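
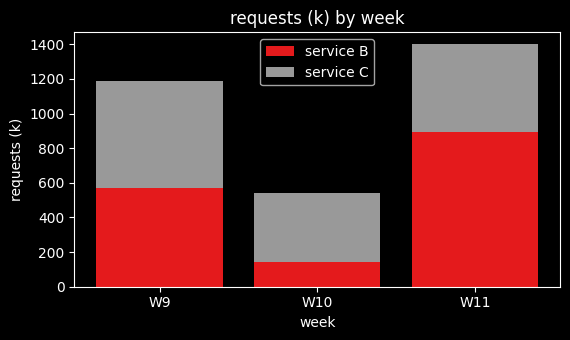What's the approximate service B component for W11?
service B top ≈ 800, bottom ≈ 0; segment ≈ 800.

≈ 800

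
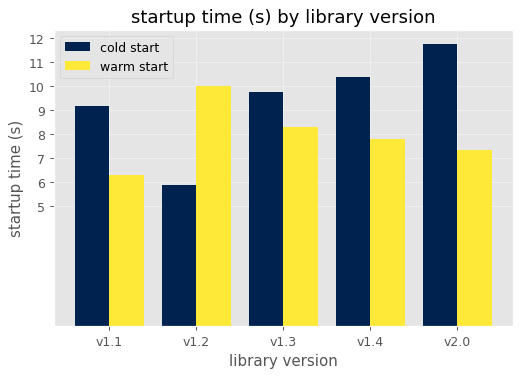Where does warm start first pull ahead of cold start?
v1.1: warm start ≈ 6 vs cold start ≈ 9 (not yet); v1.2: warm start ≈ 10 vs cold start ≈ 6 (first crossover).

v1.2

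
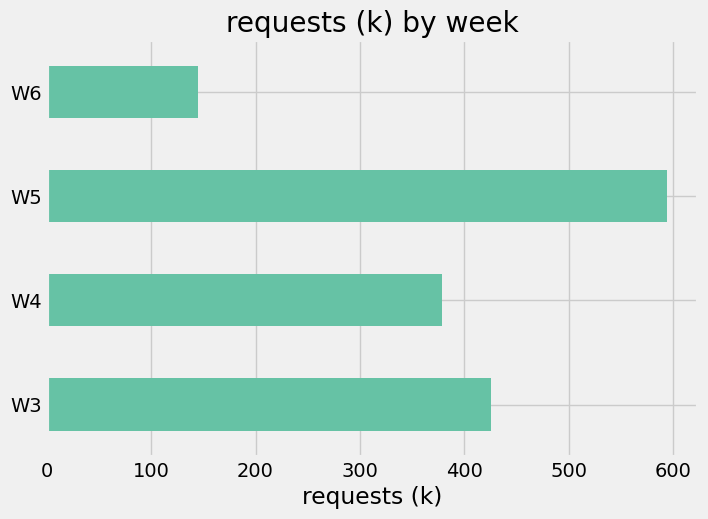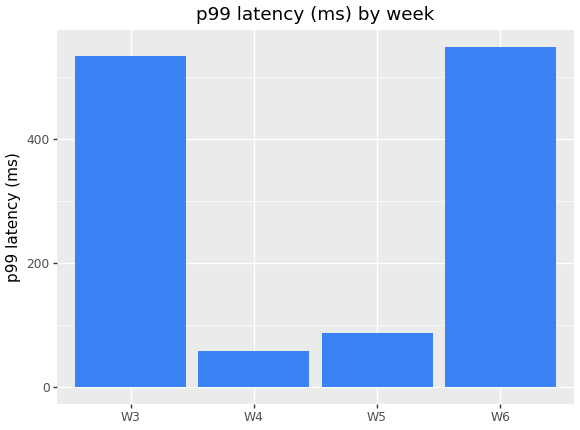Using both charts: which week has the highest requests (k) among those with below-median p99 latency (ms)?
Chart 2 median p99 latency (ms) ≈ 300; below-median weeks: W4, W5. Among those, W5 has the highest requests (k) (≈ 600).

W5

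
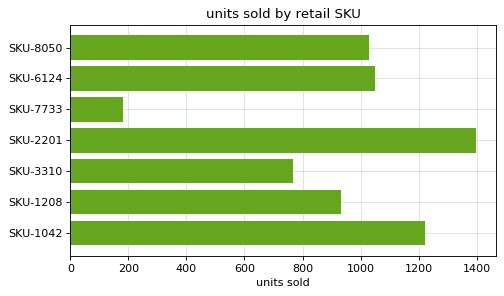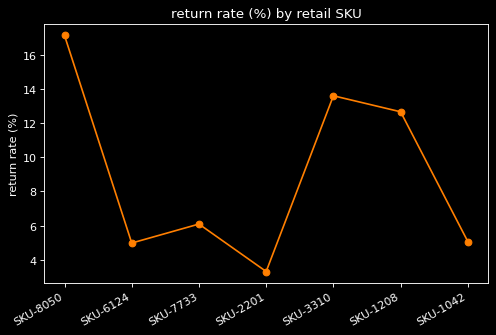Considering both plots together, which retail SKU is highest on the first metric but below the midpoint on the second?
Chart 2 median return rate (%) ≈ 6; below-median retail SKUs: SKU-6124, SKU-2201, SKU-1042. Among those, SKU-2201 has the highest units sold (≈ 1400).

SKU-2201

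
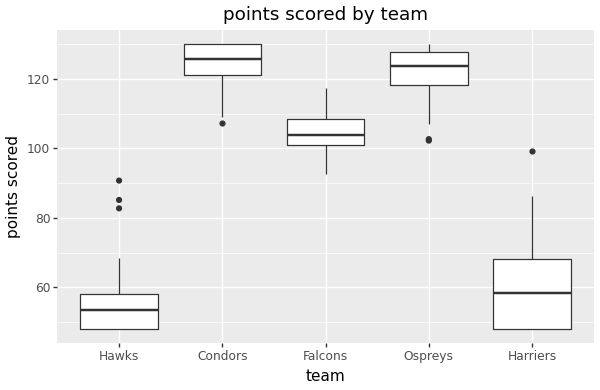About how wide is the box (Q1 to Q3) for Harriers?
≈ 20

Q3 ≈ 70, Q1 ≈ 50; IQR ≈ 20.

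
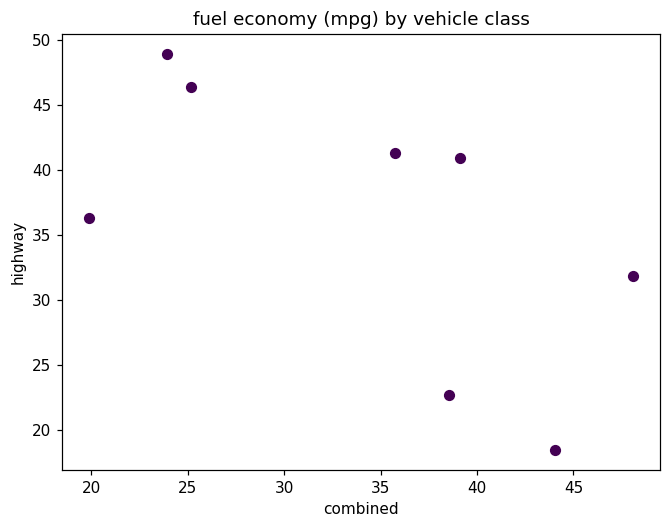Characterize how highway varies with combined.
Points are negatively correlated; moderate (|r| ≈ 0.6).

negative, moderate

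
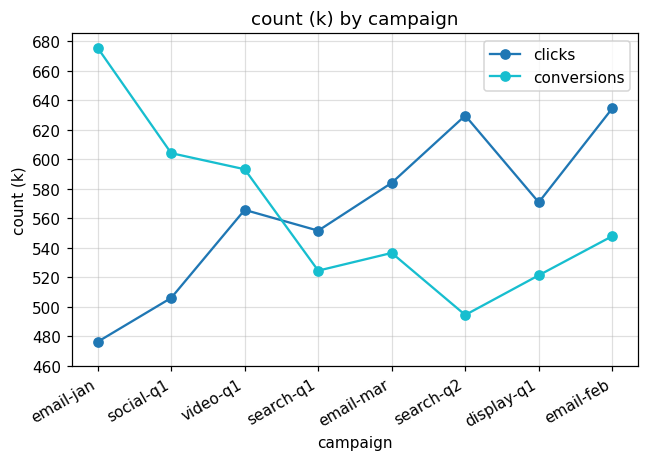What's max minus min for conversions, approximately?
Max email-jan ≈ 680, min search-q2 ≈ 500; range ≈ 180.

≈ 180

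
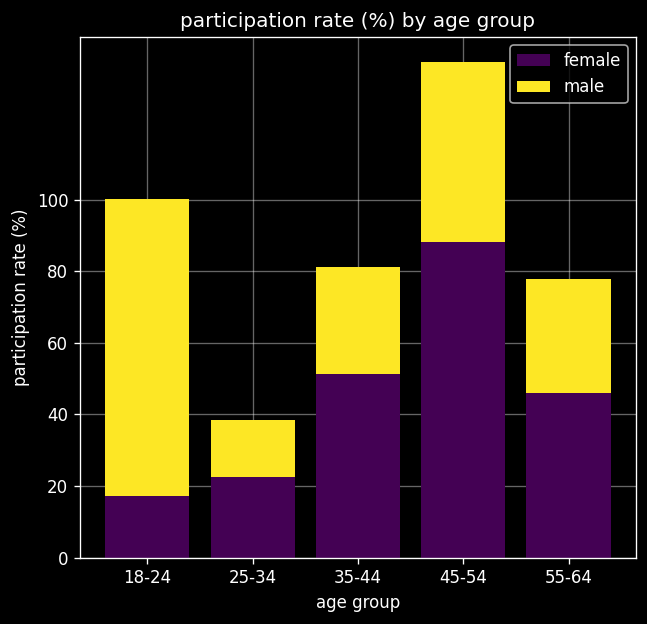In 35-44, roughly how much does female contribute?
≈ 60

female top ≈ 60, bottom ≈ 0; segment ≈ 60.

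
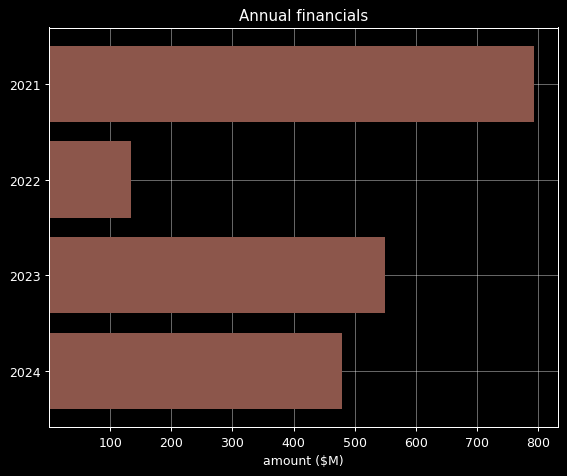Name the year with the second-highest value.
2023

Top 3: 2021 ≈ 800, 2023 ≈ 600, 2024 ≈ 500.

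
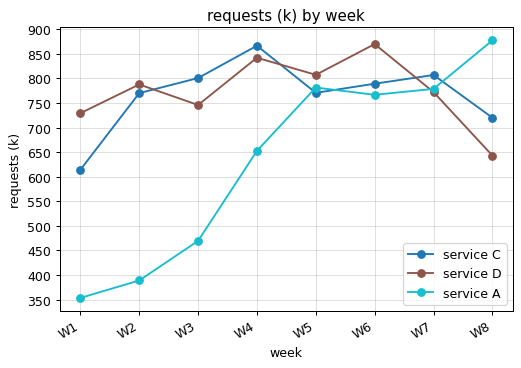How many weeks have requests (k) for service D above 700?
7

Above 700: W1, W2, W3, W4, W5, W6, W7.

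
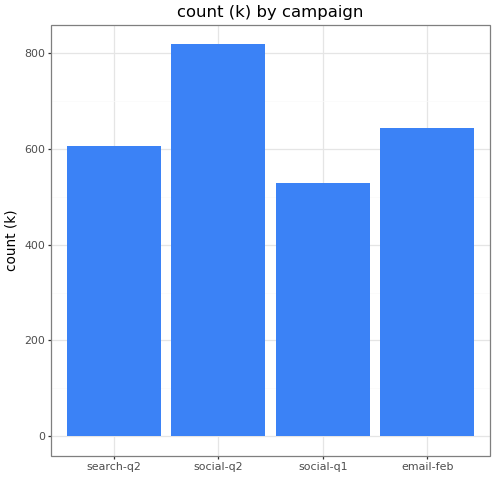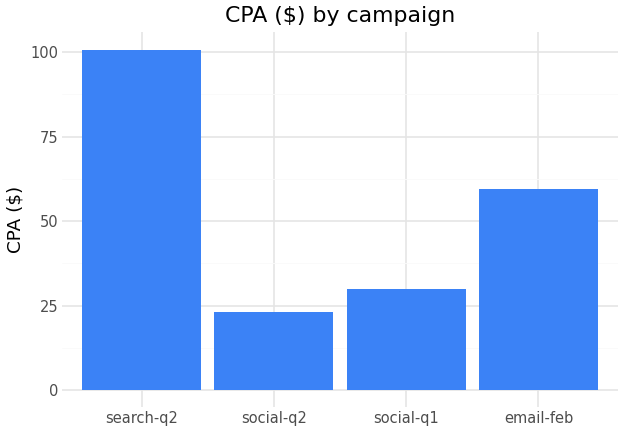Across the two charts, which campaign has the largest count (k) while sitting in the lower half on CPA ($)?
social-q2

Chart 2 median CPA ($) ≈ 40; below-median campaigns: social-q2, social-q1. Among those, social-q2 has the highest count (k) (≈ 800).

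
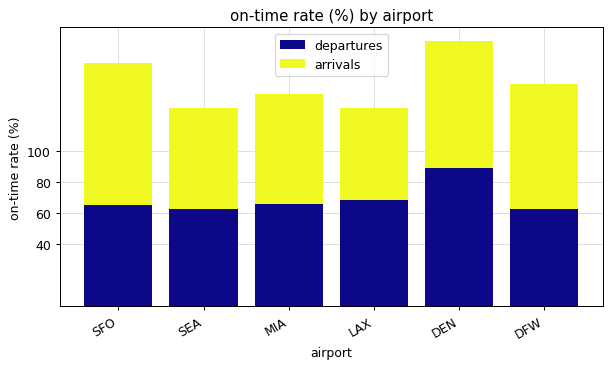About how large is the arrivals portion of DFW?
arrivals top ≈ 140, bottom ≈ 60; segment ≈ 80.

≈ 80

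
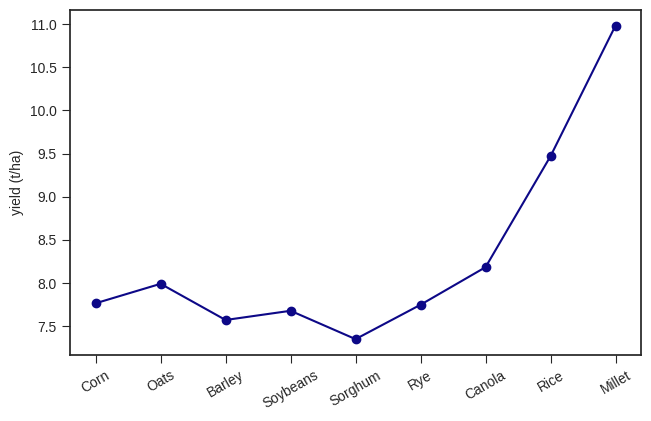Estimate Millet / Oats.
Millet ≈ 11.0, Oats ≈ 8.0; 11.0/8.0 ≈ 1.38.

≈ 1.38×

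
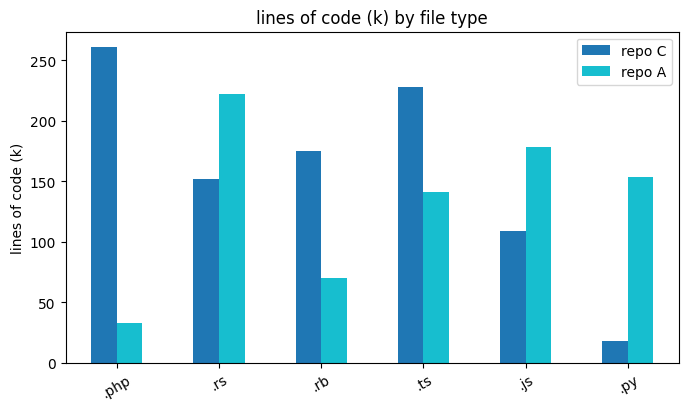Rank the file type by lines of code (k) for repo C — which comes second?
.ts

Top 3 for repo C: .php ≈ 250, .ts ≈ 225, .rb ≈ 175.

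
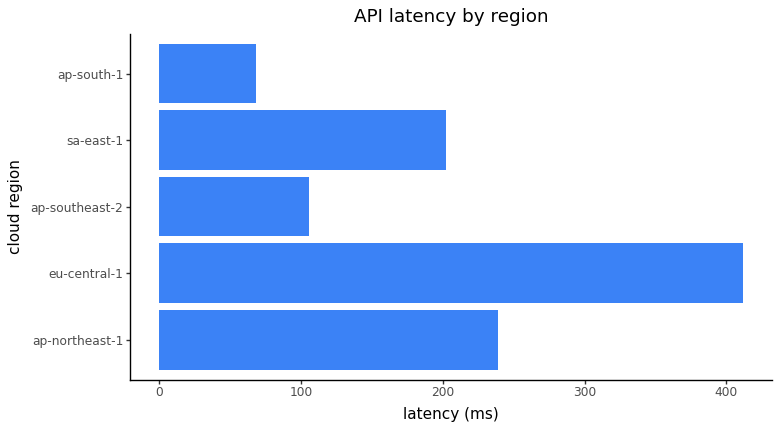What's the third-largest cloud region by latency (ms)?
sa-east-1

Top 4: eu-central-1 ≈ 400, ap-northeast-1 ≈ 250, sa-east-1 ≈ 200, ap-southeast-2 ≈ 100.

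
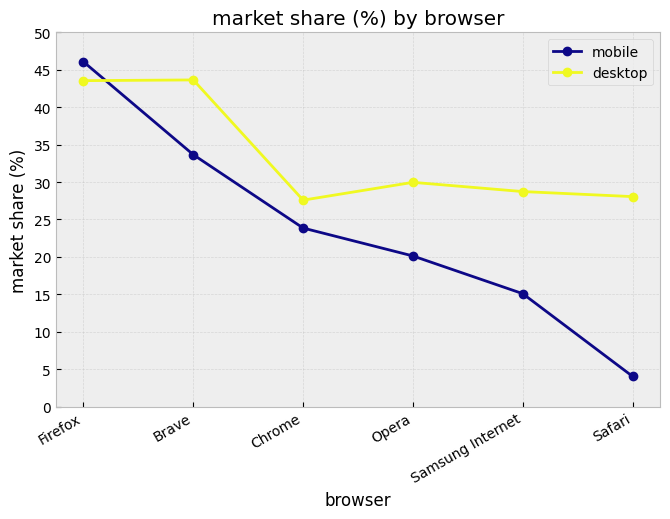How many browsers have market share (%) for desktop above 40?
2

Above 40: Firefox, Brave.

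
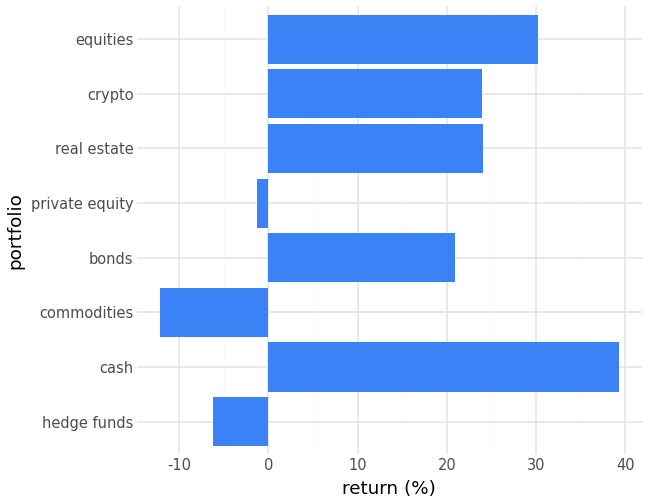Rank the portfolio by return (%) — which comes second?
Top 3: cash ≈ 40, equities ≈ 30, real estate ≈ 25.

equities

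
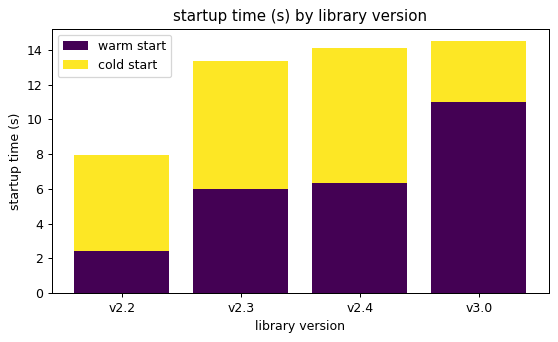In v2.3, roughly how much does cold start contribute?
≈ 8

cold start top ≈ 14, bottom ≈ 6; segment ≈ 8.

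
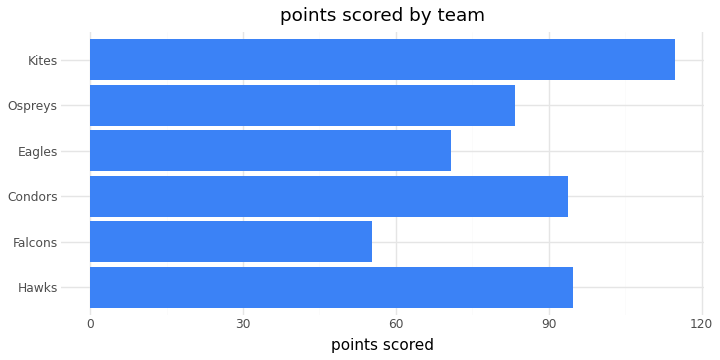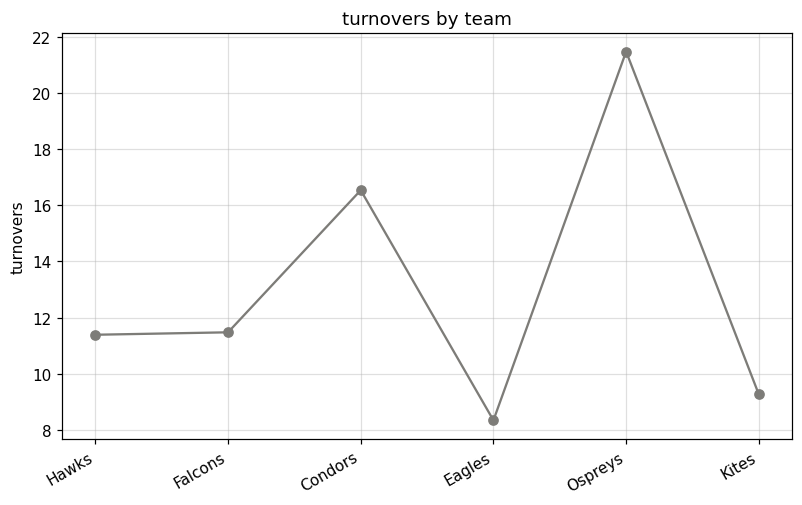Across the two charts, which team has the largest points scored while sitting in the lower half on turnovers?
Chart 2 median turnovers ≈ 12; below-median teams: Hawks, Eagles, Kites. Among those, Kites has the highest points scored (≈ 120).

Kites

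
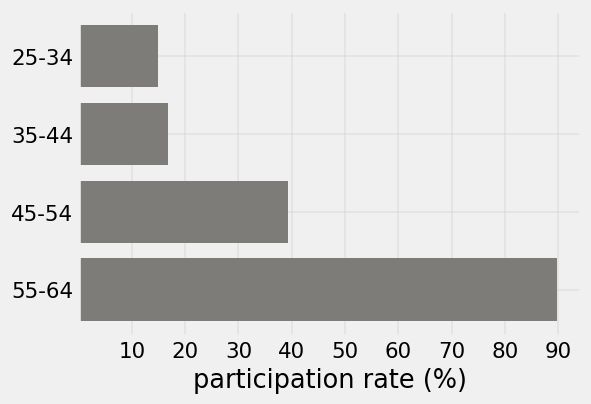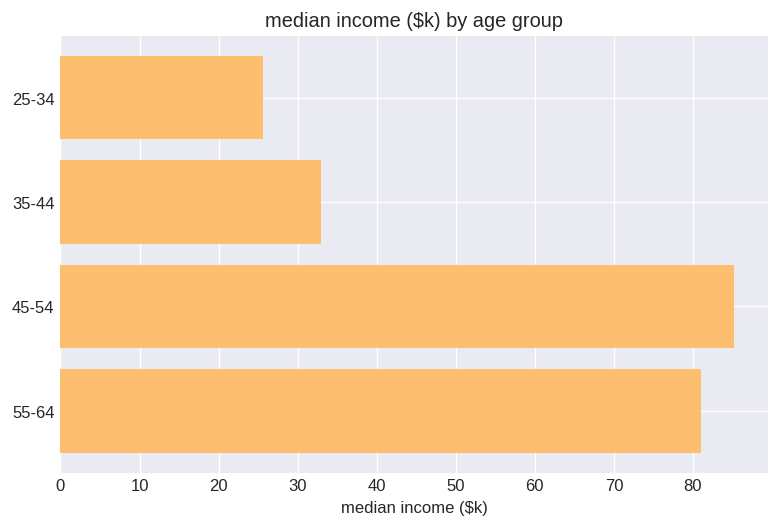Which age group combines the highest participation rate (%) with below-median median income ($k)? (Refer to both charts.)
35-44

Chart 2 median median income ($k) ≈ 60; below-median age groups: 25-34, 35-44. Among those, 35-44 has the highest participation rate (%) (≈ 20).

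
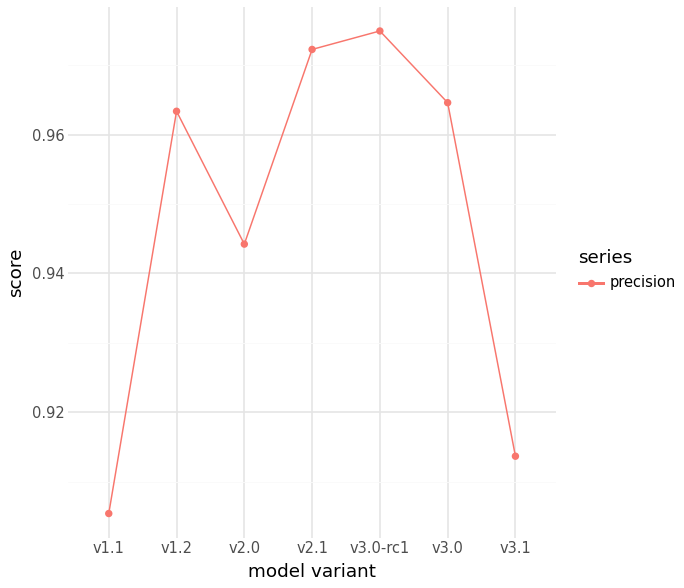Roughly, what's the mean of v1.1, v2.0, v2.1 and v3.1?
(0.91 + 0.94 + 0.97 + 0.91) / 4 ≈ 0.93.

≈ 0.93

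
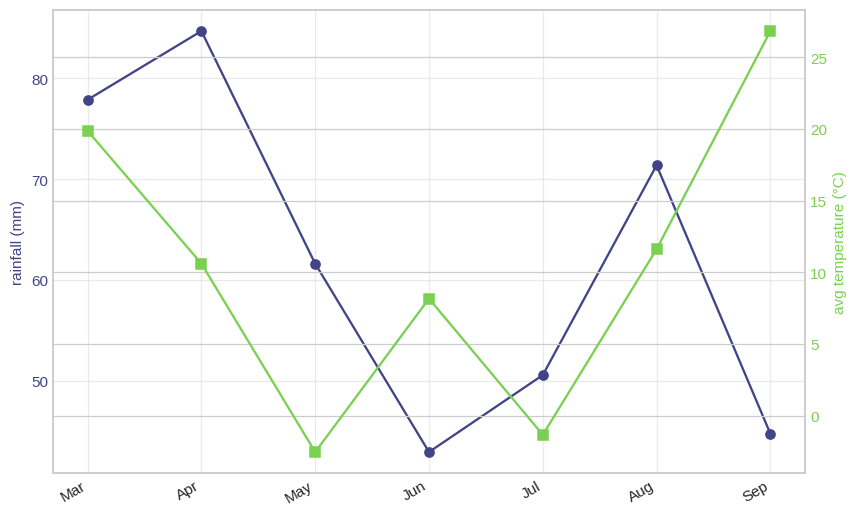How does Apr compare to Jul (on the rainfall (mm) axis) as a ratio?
≈ 1.7×

Apr ≈ 85, Jul ≈ 50; 85/50 ≈ 1.7.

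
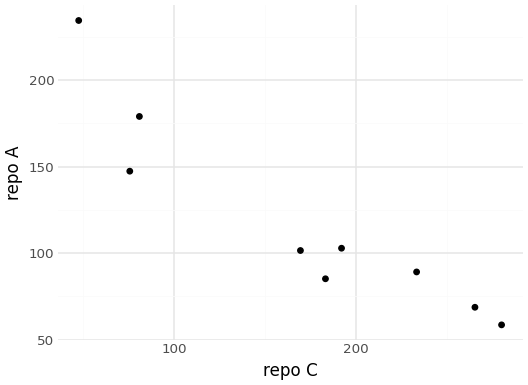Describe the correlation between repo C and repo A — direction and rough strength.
negative, strong

Points are negatively correlated; strong (|r| ≈ 0.9).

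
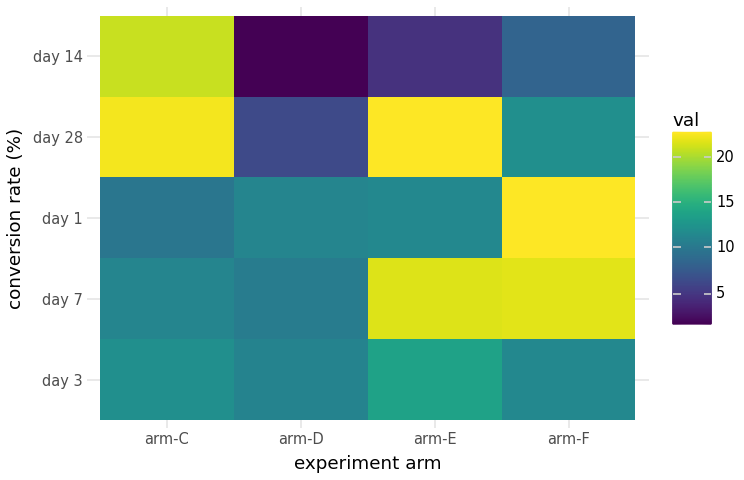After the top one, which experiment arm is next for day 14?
arm-F

Top 3 for day 14: arm-C ≈ 22, arm-F ≈ 8, arm-E ≈ 4.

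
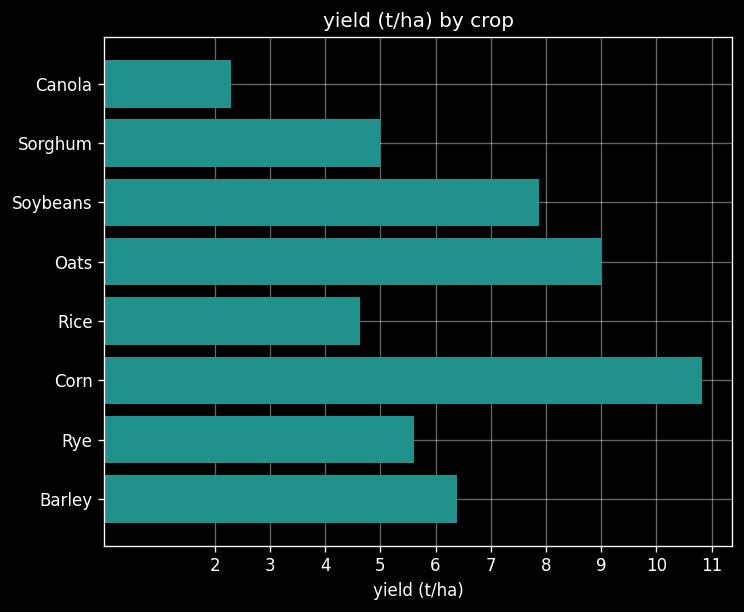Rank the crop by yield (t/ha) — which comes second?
Top 3: Corn ≈ 11, Oats ≈ 9, Soybeans ≈ 8.

Oats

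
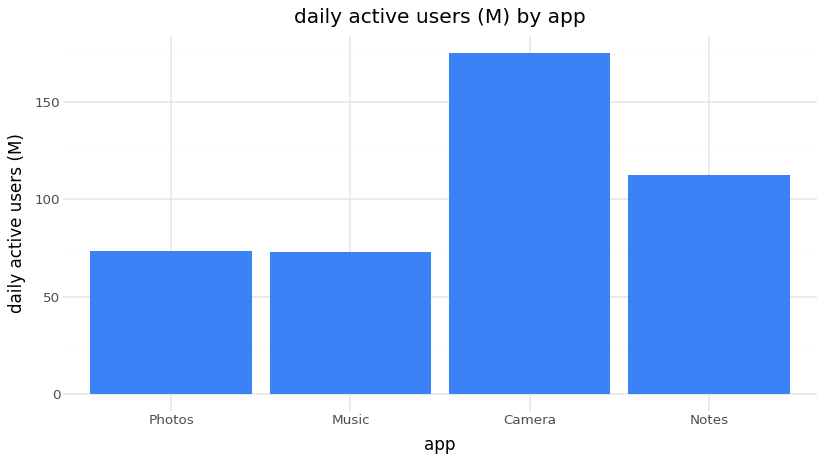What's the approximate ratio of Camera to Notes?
Camera ≈ 180, Notes ≈ 120; 180/120 ≈ 1.5.

≈ 1.5×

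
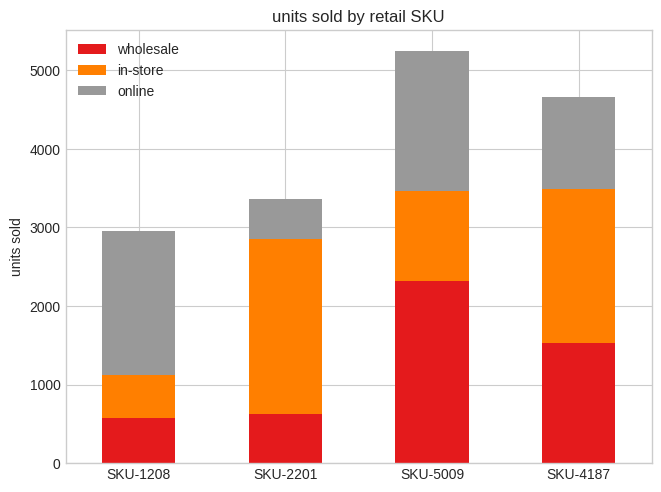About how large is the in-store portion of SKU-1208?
≈ 500

in-store top ≈ 1000, bottom ≈ 500; segment ≈ 500.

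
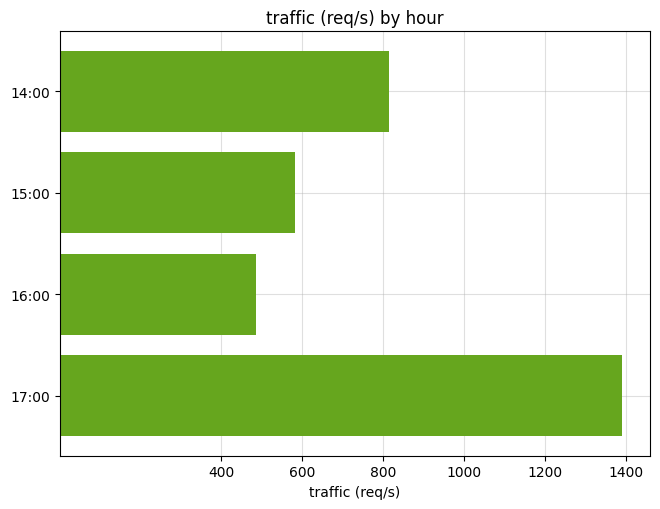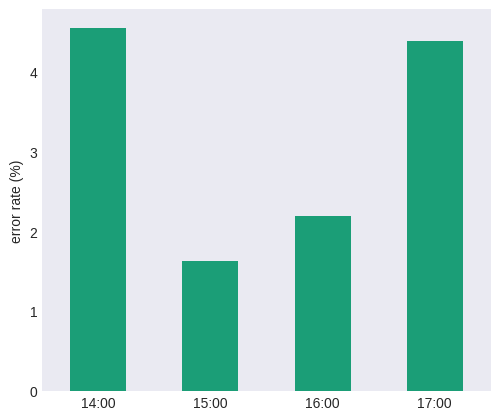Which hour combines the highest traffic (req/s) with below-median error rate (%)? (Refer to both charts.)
Chart 2 median error rate (%) ≈ 3.5; below-median hours: 15:00, 16:00. Among those, 15:00 has the highest traffic (req/s) (≈ 600).

15:00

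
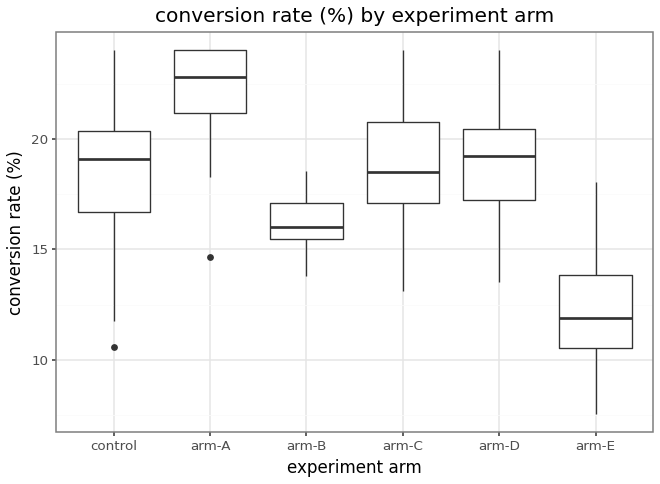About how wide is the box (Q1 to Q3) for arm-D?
Q3 ≈ 20, Q1 ≈ 17; IQR ≈ 3.

≈ 3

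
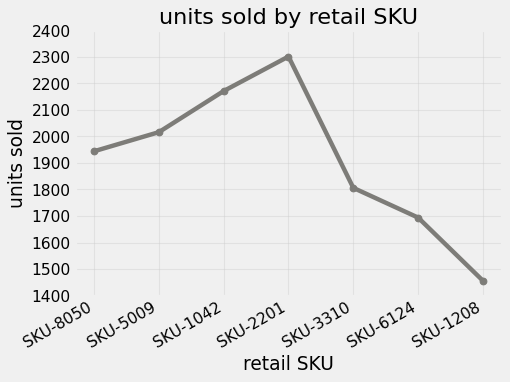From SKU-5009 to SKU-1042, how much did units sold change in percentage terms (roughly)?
≈ +10%

SKU-5009 ≈ 2000, SKU-1042 ≈ 2200; (2200 − 2000) / 2000 ≈ +10%.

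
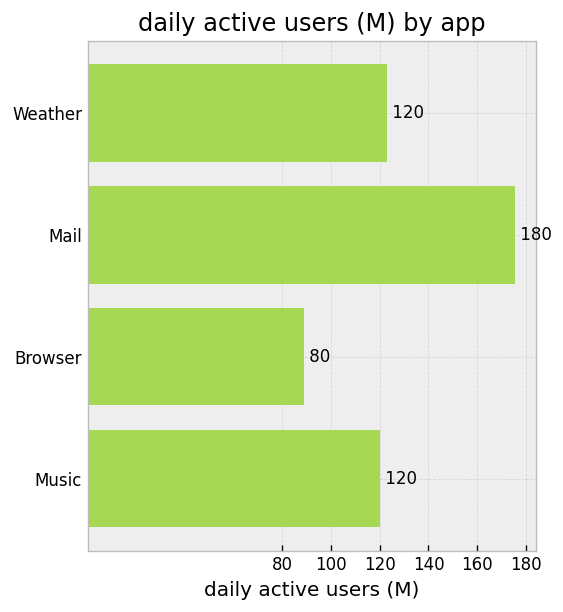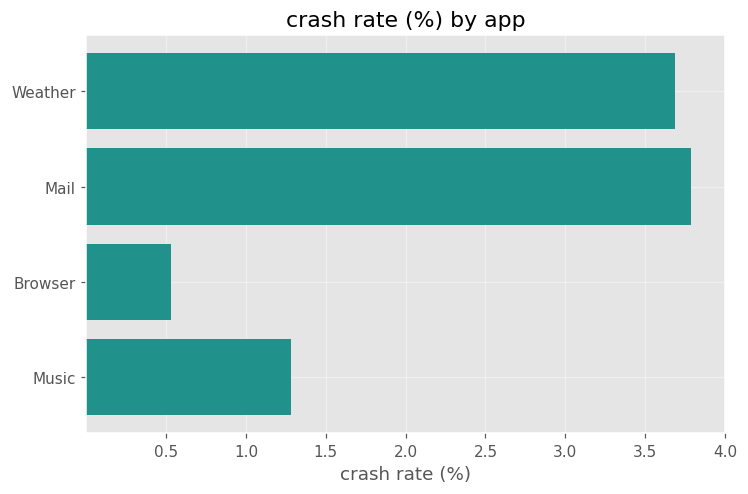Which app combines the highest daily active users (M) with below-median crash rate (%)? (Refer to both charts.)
Chart 2 median crash rate (%) ≈ 2.5; below-median apps: Browser, Music. Among those, Music has the highest daily active users (M) (≈ 120).

Music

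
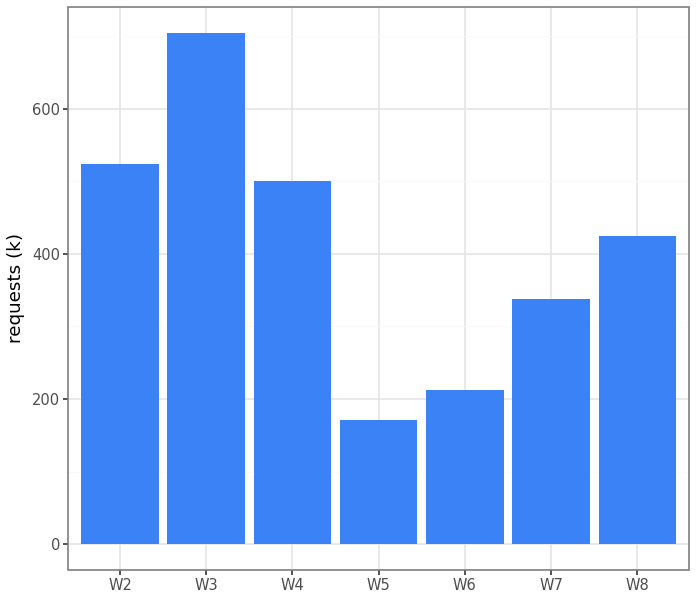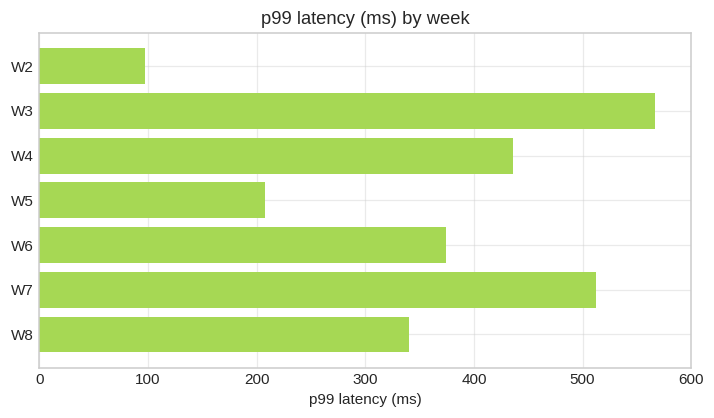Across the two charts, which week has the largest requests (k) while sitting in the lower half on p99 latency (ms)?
W2

Chart 2 median p99 latency (ms) ≈ 400; below-median weeks: W2, W5, W8. Among those, W2 has the highest requests (k) (≈ 500).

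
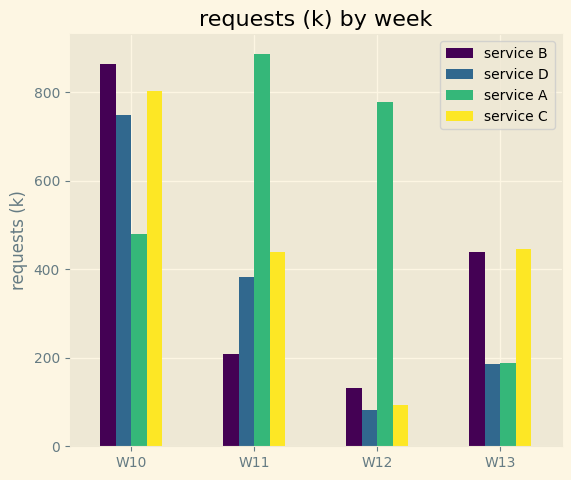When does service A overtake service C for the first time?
W11

W10: service A ≈ 500 vs service C ≈ 800 (not yet); W11: service A ≈ 900 vs service C ≈ 400 (first crossover).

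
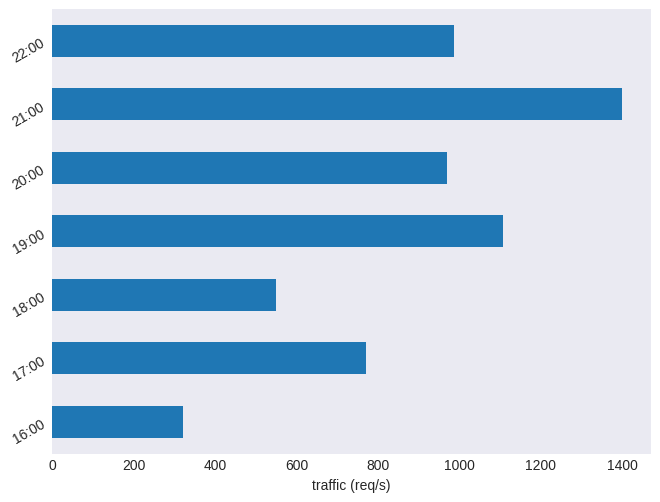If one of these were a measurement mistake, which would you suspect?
16:00 ≈ 400; the rest sit between ≈ 600 and ≈ 1400.

16:00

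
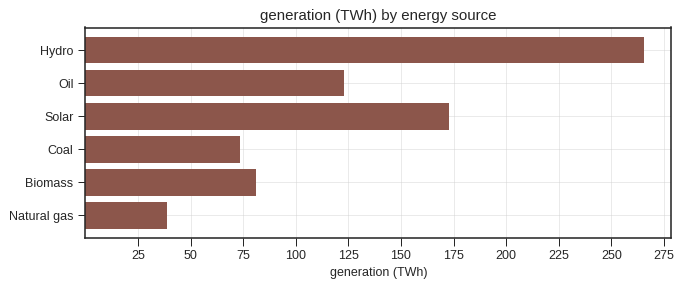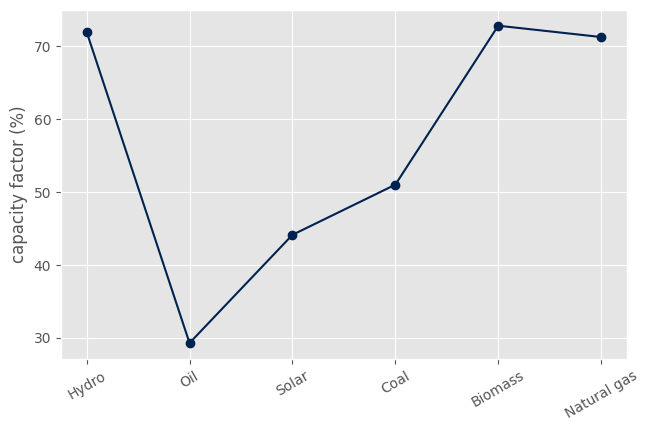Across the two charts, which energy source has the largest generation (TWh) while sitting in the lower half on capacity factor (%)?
Solar

Chart 2 median capacity factor (%) ≈ 60; below-median energy sources: Oil, Solar, Coal. Among those, Solar has the highest generation (TWh) (≈ 175).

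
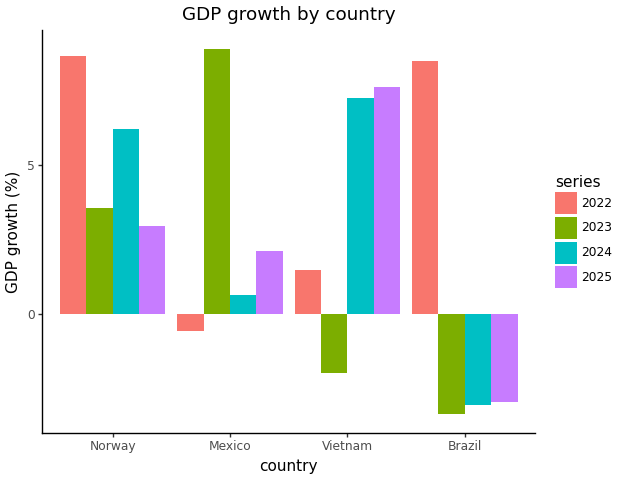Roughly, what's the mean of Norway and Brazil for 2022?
(8 + 8) / 2 ≈ 8.

≈ 8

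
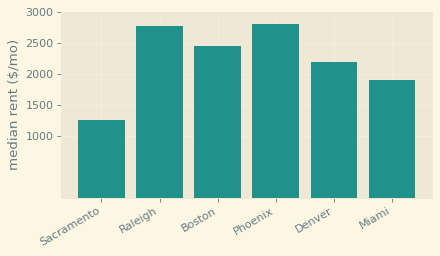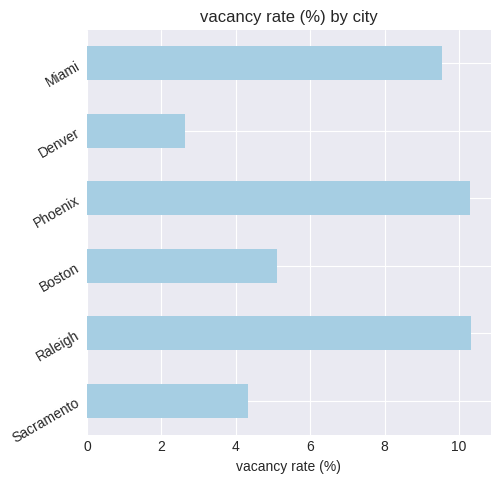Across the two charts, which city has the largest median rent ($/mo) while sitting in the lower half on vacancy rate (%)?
Boston

Chart 2 median vacancy rate (%) ≈ 7; below-median cities: Sacramento, Boston, Denver. Among those, Boston has the highest median rent ($/mo) (≈ 2500).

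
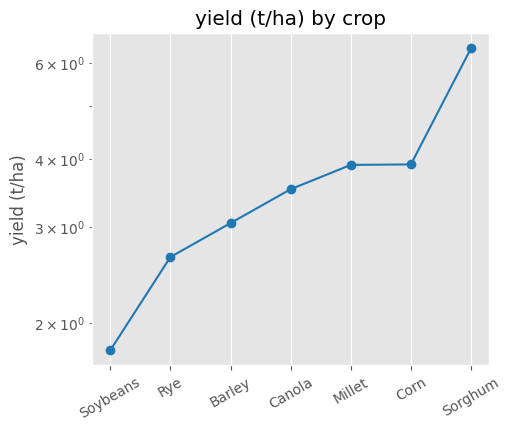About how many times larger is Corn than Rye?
≈ 1.6×

Corn ≈ 4.0, Rye ≈ 2.5; 4.0/2.5 ≈ 1.6.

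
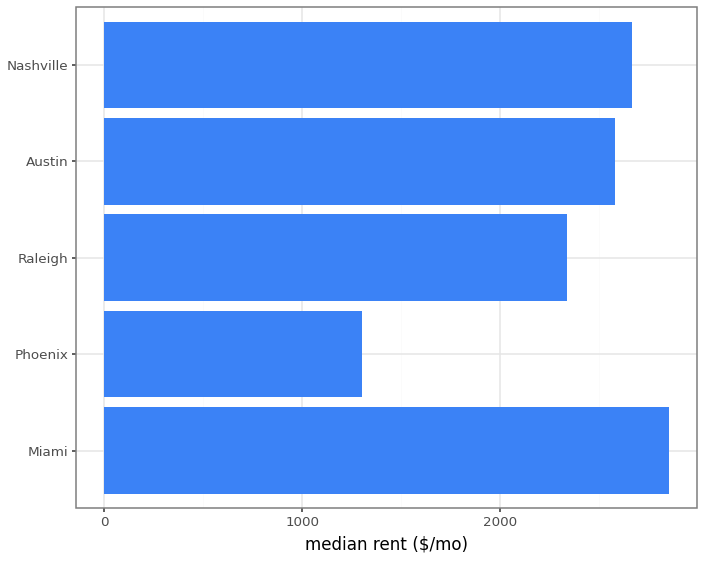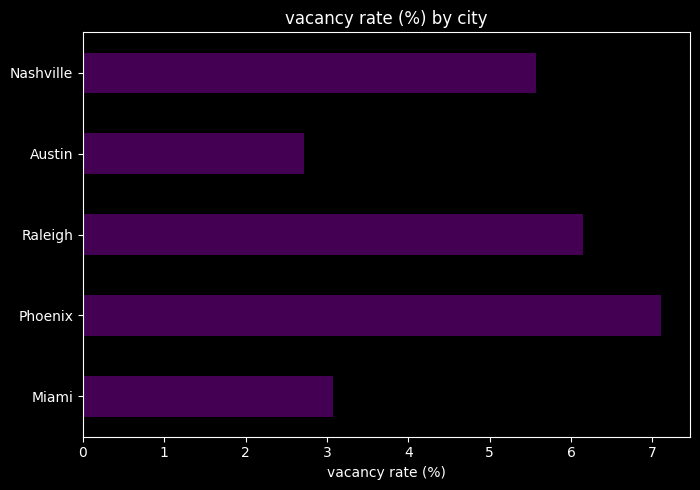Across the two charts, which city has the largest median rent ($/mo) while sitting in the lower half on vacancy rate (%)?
Miami

Chart 2 median vacancy rate (%) ≈ 6; below-median cities: Miami, Austin. Among those, Miami has the highest median rent ($/mo) (≈ 3000).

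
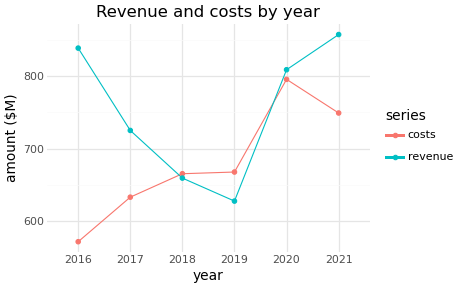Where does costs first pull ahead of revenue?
2018

2017: costs ≈ 625 vs revenue ≈ 725 (not yet); 2018: costs ≈ 675 vs revenue ≈ 650 (first crossover).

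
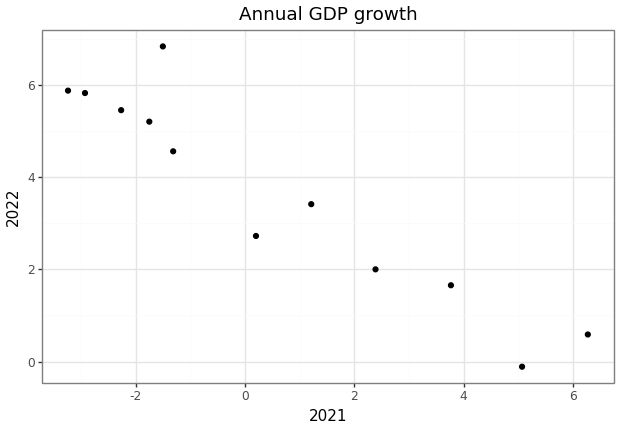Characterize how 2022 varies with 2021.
negative, strong

Points are negatively correlated; strong (|r| ≈ 0.9).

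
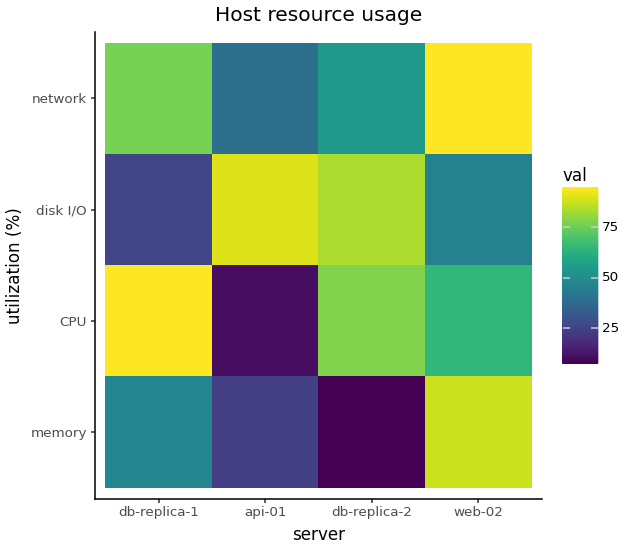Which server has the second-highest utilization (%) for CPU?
db-replica-2

Top 3 for CPU: db-replica-1 ≈ 100, db-replica-2 ≈ 80, web-02 ≈ 70.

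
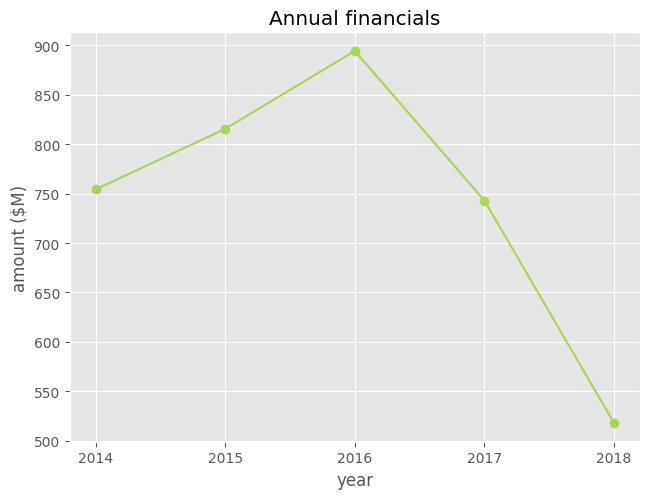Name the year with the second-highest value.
2015

Top 3: 2016 ≈ 900, 2015 ≈ 800, 2014 ≈ 750.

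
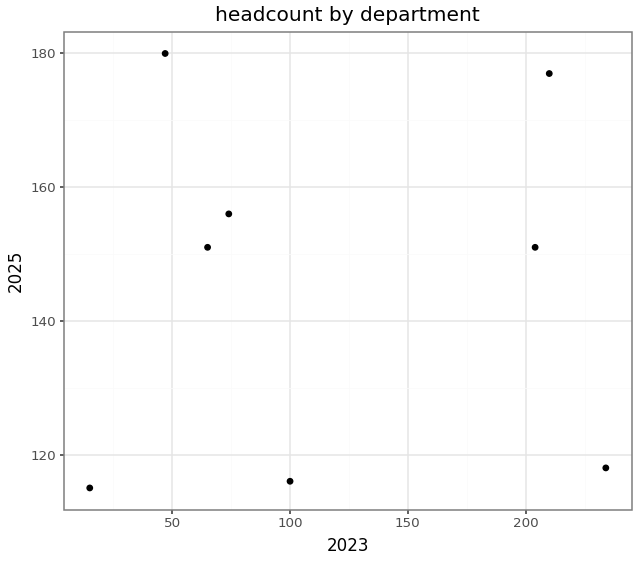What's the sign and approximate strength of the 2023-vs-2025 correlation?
Points are roughly uncorrelated; weak (|r| ≈ 0.0).

no clear correlation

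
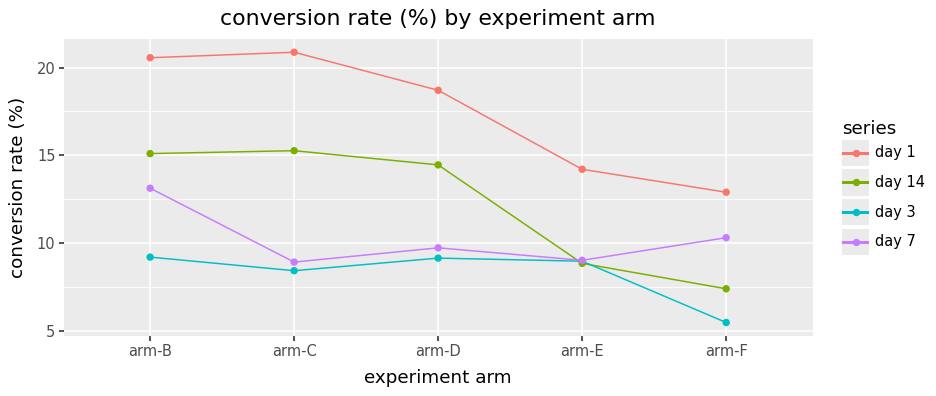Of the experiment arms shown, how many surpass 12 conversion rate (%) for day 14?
3

Above 12: arm-B, arm-C, arm-D.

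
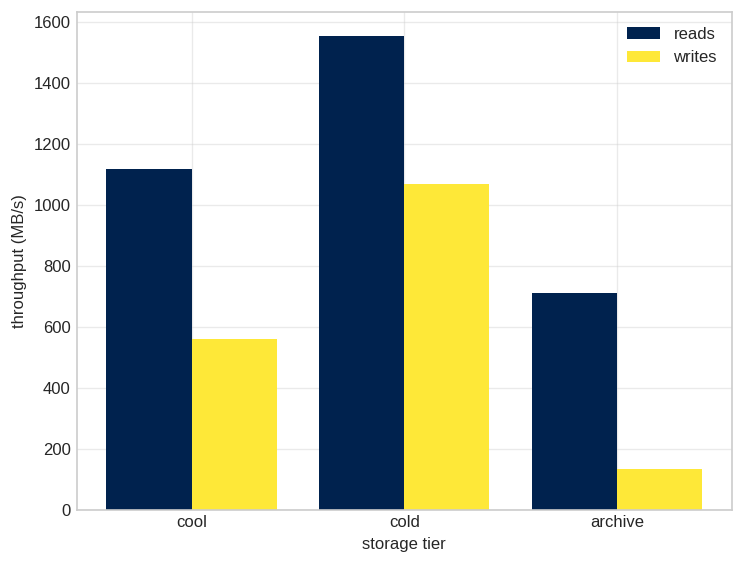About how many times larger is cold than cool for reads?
cold ≈ 1600, cool ≈ 1200; 1600/1200 ≈ 1.33.

≈ 1.33×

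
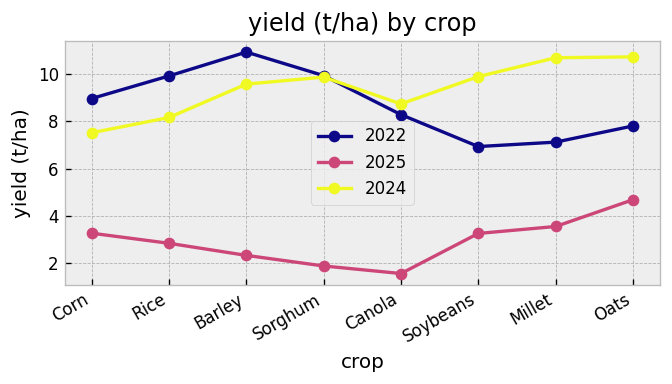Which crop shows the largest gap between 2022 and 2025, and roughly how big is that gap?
Barley: 2022 ≈ 11, 2025 ≈ 2 → gap ≈ 9. Next-largest (Sorghum) is only ≈ 8.

Barley, ≈ 9 t/ha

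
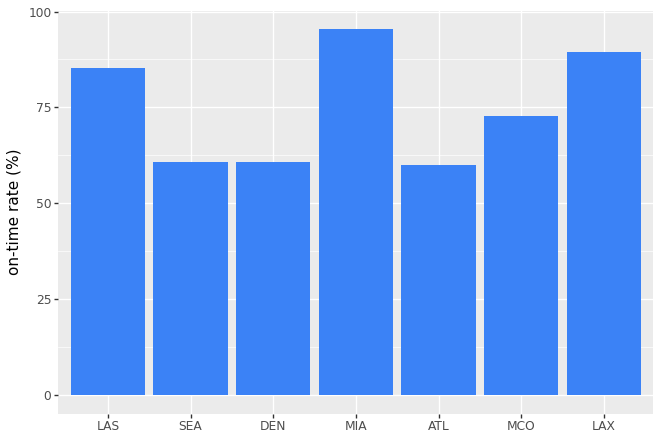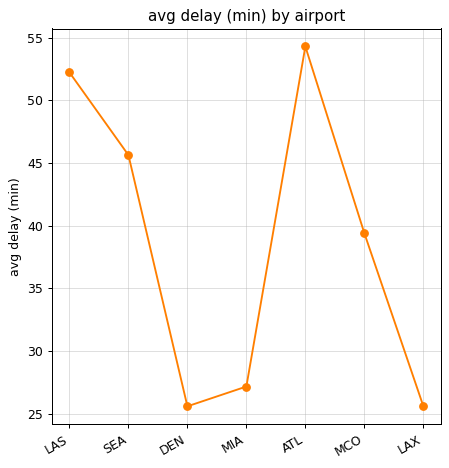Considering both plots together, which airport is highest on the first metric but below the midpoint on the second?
Chart 2 median avg delay (min) ≈ 40; below-median airports: DEN, MIA, LAX. Among those, MIA has the highest on-time rate (%) (≈ 100).

MIA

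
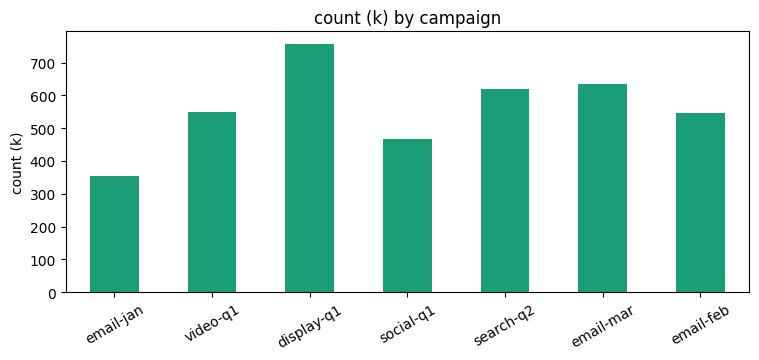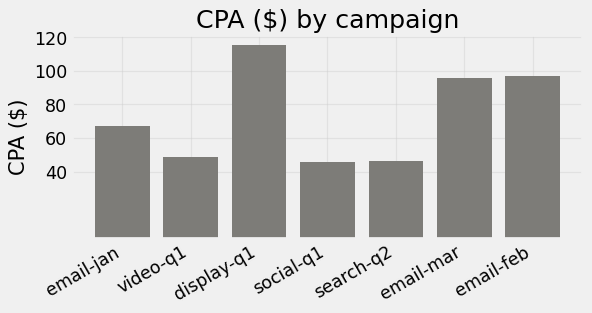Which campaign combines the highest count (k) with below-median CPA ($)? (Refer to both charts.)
search-q2

Chart 2 median CPA ($) ≈ 60; below-median campaigns: video-q1, social-q1, search-q2. Among those, search-q2 has the highest count (k) (≈ 600).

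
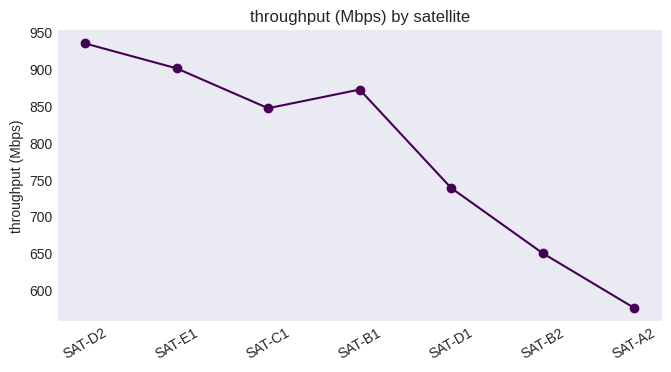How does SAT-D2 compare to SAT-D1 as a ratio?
≈ 1.27×

SAT-D2 ≈ 950, SAT-D1 ≈ 750; 950/750 ≈ 1.27.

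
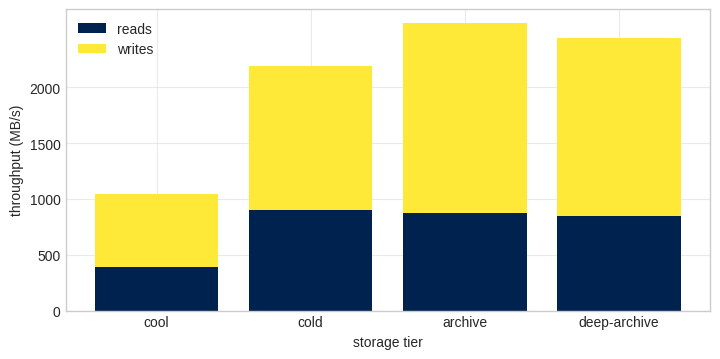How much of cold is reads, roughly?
reads top ≈ 1000, bottom ≈ 0; segment ≈ 1000.

≈ 1000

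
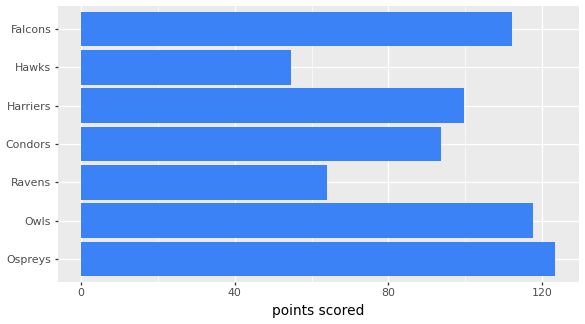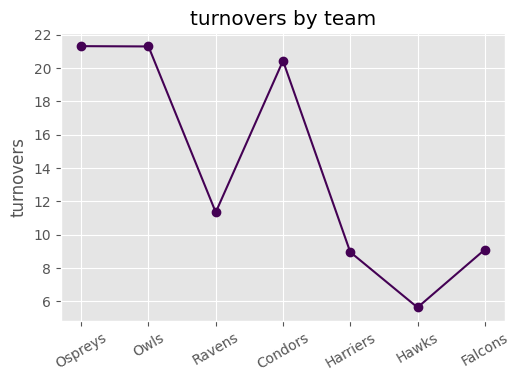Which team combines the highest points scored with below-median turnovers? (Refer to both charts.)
Chart 2 median turnovers ≈ 12; below-median teams: Harriers, Hawks, Falcons. Among those, Falcons has the highest points scored (≈ 120).

Falcons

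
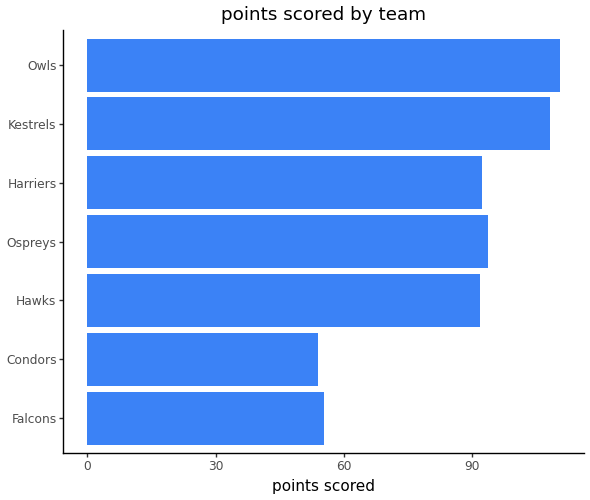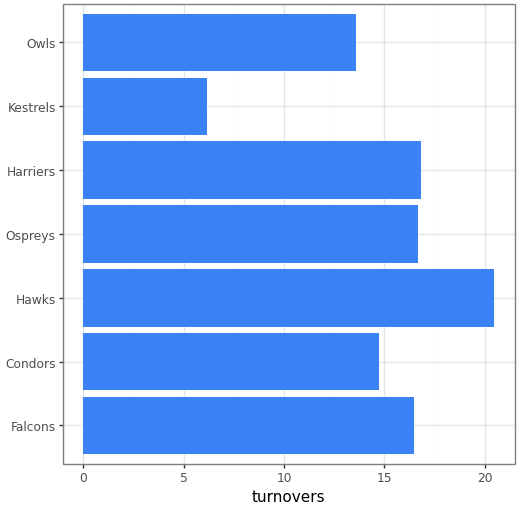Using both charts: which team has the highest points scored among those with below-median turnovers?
Owls

Chart 2 median turnovers ≈ 16; below-median teams: Condors, Kestrels, Owls. Among those, Owls has the highest points scored (≈ 120).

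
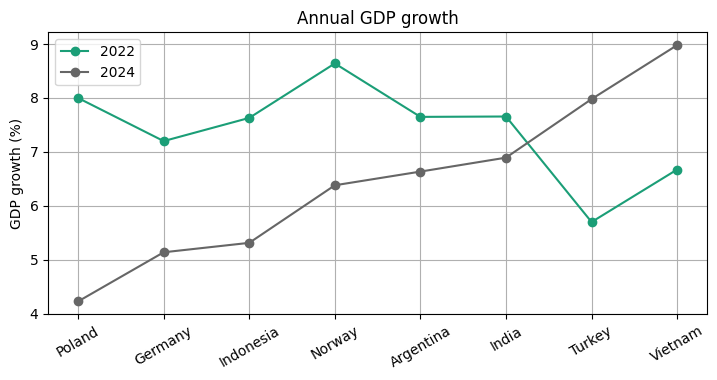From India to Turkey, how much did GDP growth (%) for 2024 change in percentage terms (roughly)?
≈ +14.3%

India ≈ 7.0, Turkey ≈ 8.0; (8.0 − 7.0) / 7.0 ≈ +14.3%.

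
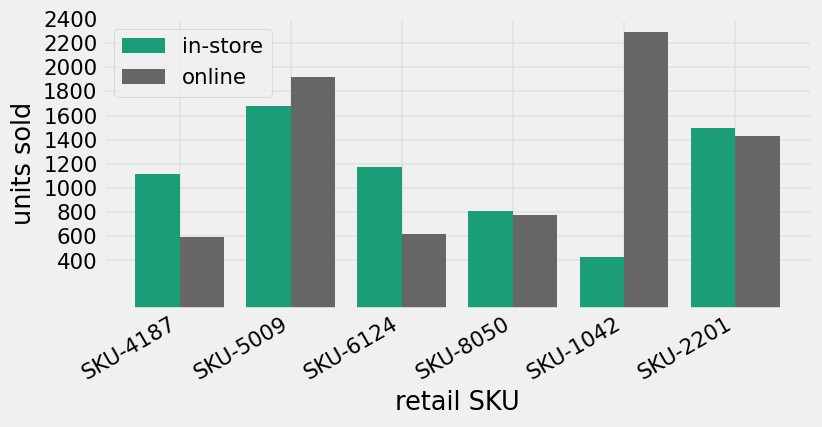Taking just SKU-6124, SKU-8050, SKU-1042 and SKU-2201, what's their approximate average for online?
≈ 1250

(600 + 800 + 2200 + 1400) / 4 ≈ 1250.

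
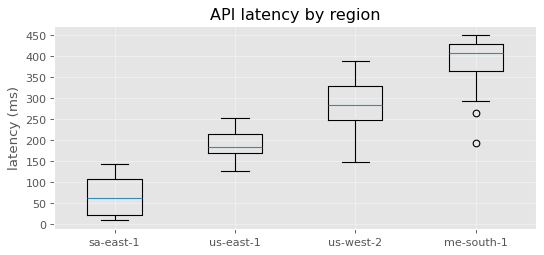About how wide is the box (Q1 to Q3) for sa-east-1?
≈ 100

Q3 ≈ 100, Q1 ≈ 0; IQR ≈ 100.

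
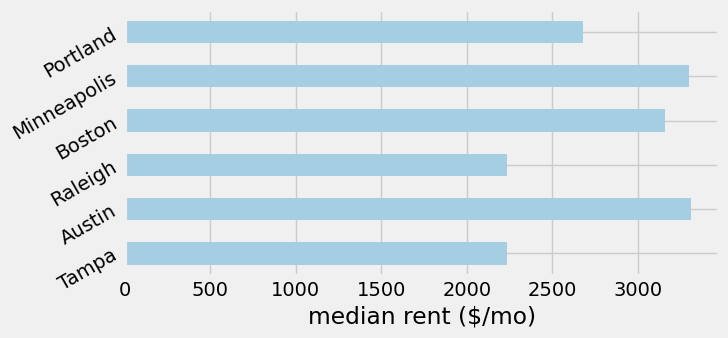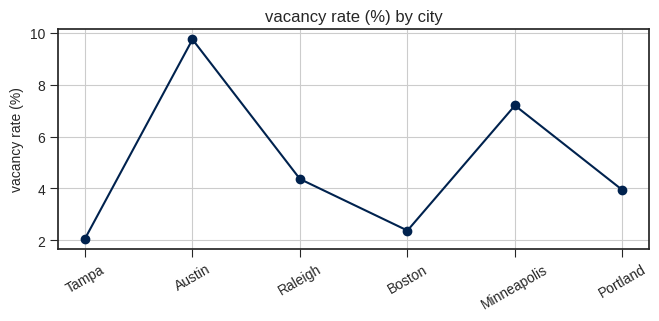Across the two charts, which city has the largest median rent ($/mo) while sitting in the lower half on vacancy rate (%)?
Chart 2 median vacancy rate (%) ≈ 4; below-median cities: Tampa, Boston, Portland. Among those, Boston has the highest median rent ($/mo) (≈ 3000).

Boston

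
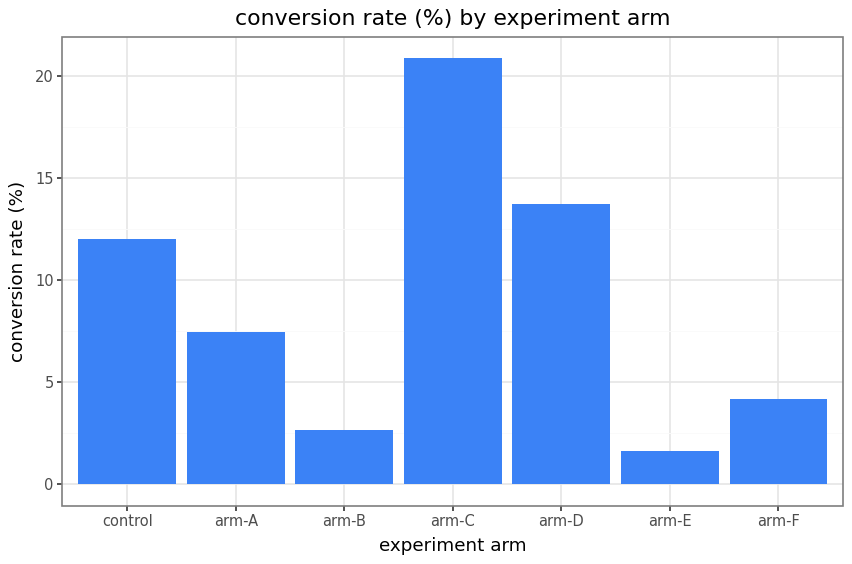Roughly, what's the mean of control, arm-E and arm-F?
≈ 6

(12 + 2 + 4) / 3 ≈ 6.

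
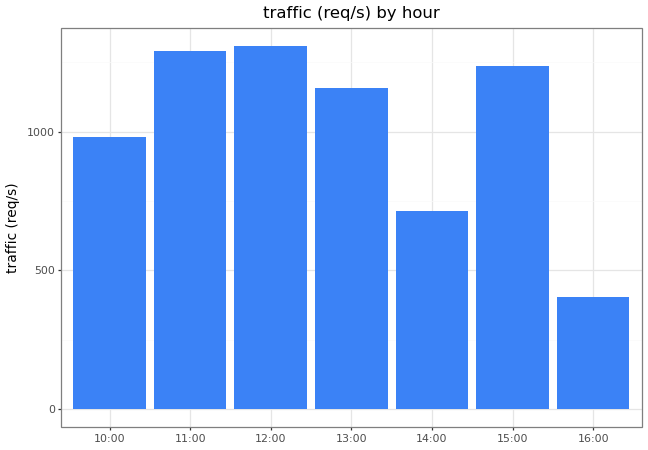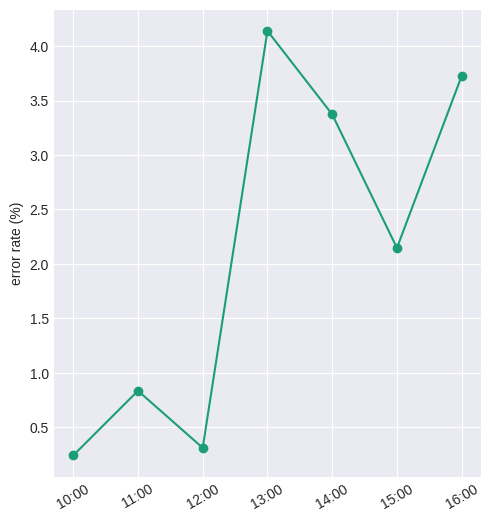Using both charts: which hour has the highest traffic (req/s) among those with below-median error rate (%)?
12:00

Chart 2 median error rate (%) ≈ 2; below-median hours: 10:00, 11:00, 12:00. Among those, 12:00 has the highest traffic (req/s) (≈ 1400).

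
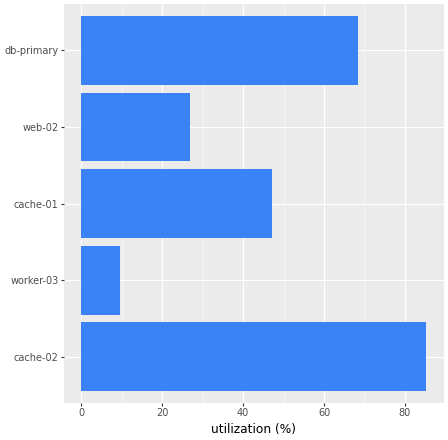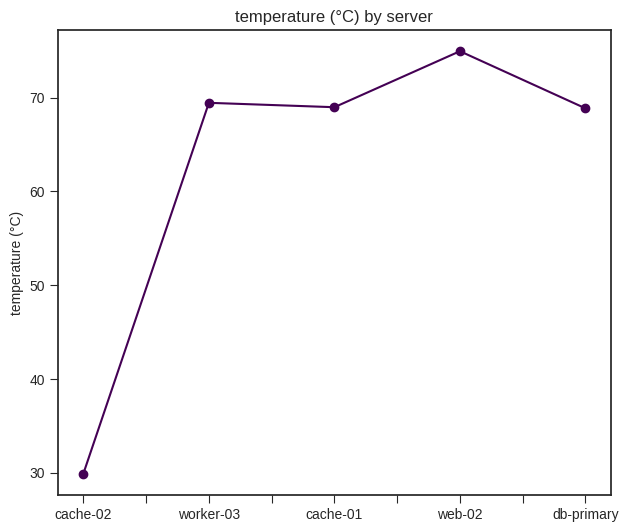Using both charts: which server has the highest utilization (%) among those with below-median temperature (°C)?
Chart 2 median temperature (°C) ≈ 70; below-median servers: cache-02, db-primary. Among those, cache-02 has the highest utilization (%) (≈ 90).

cache-02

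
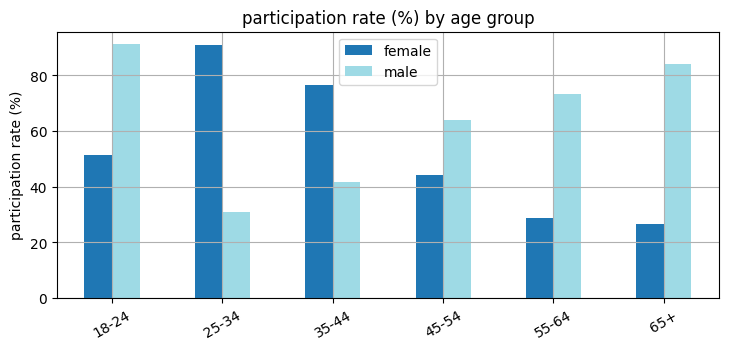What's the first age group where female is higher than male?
18-24: female ≈ 50 vs male ≈ 90 (not yet); 25-34: female ≈ 90 vs male ≈ 30 (first crossover).

25-34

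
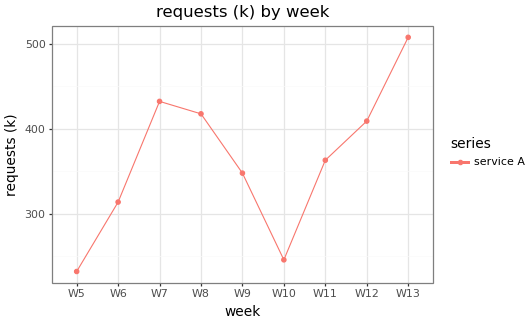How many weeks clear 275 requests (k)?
7

Above 275: W6, W7, W8, W9, W11, W12, W13.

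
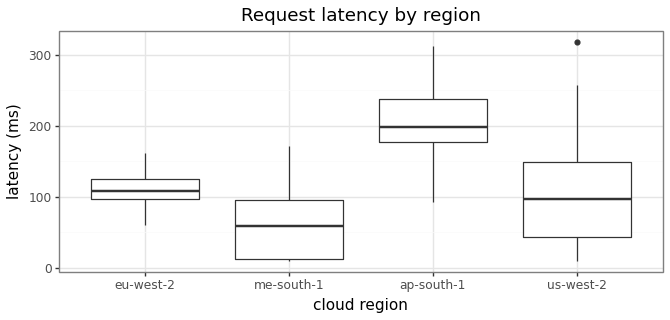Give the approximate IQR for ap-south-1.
≈ 60

Q3 ≈ 240, Q1 ≈ 180; IQR ≈ 60.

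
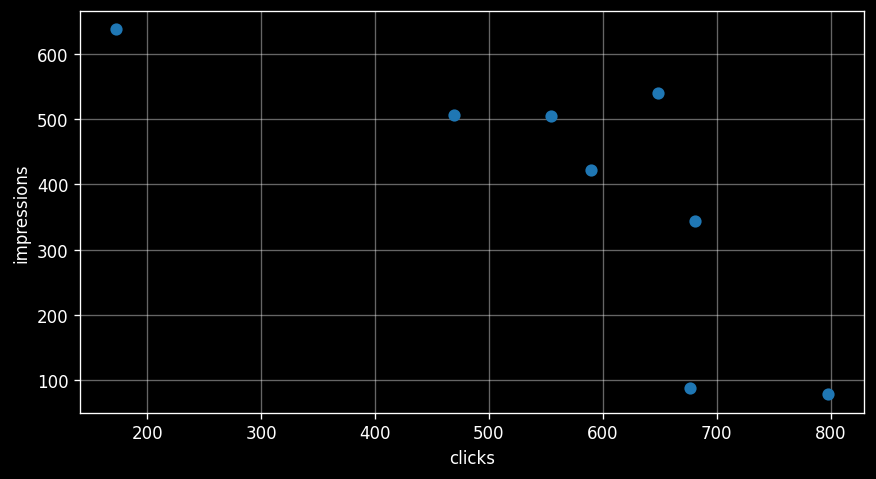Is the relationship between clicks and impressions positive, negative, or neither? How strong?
Points are negatively correlated; strong (|r| ≈ 0.8).

negative, strong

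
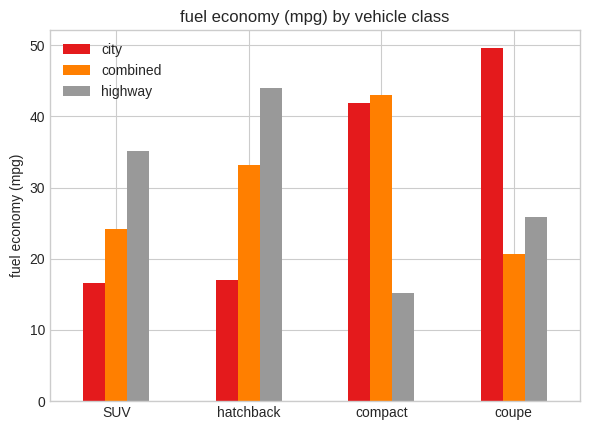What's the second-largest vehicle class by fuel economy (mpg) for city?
compact

Top 3 for city: coupe ≈ 50, compact ≈ 40, hatchback ≈ 15.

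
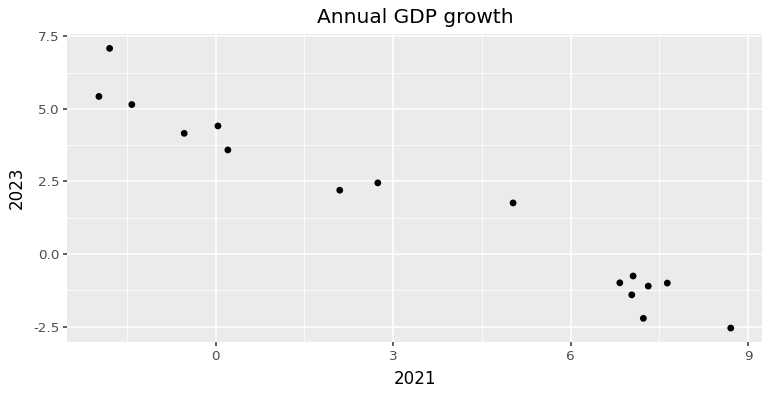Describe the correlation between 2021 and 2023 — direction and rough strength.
negative, strong

Points are negatively correlated; strong (|r| ≈ 1.0).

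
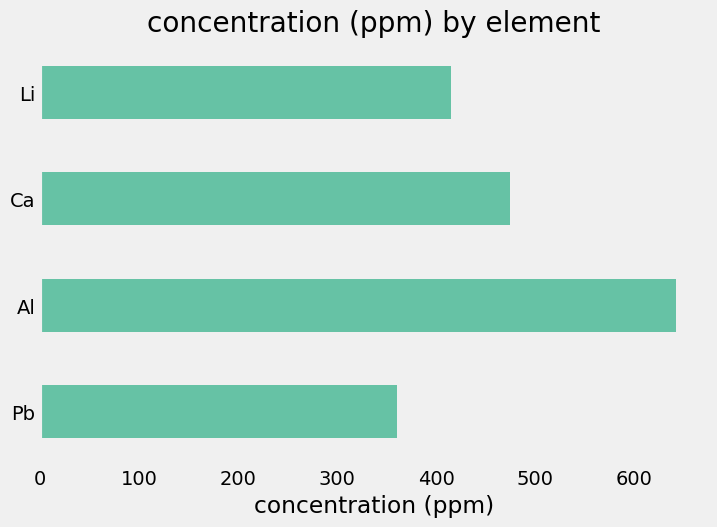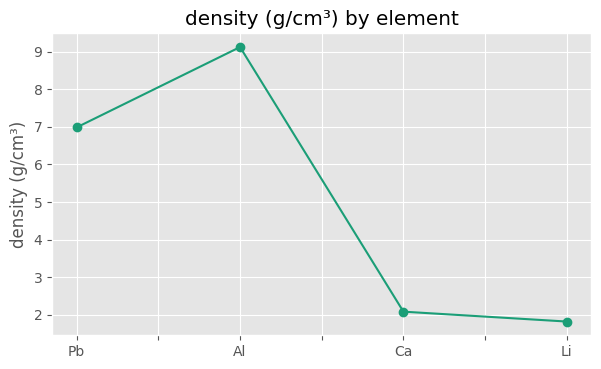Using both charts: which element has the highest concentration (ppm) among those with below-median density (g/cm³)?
Chart 2 median density (g/cm³) ≈ 5; below-median elements: Ca, Li. Among those, Ca has the highest concentration (ppm) (≈ 500).

Ca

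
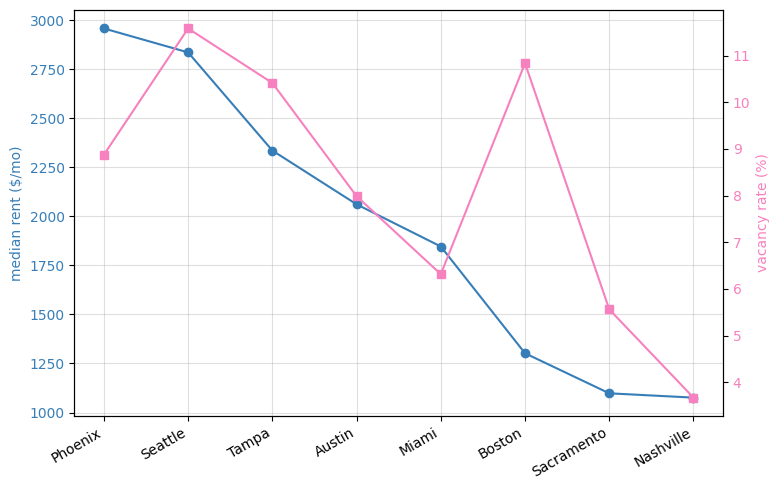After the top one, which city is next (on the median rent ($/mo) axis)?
Seattle

Top 3 (on the median rent ($/mo) axis): Phoenix ≈ 3000, Seattle ≈ 2800, Tampa ≈ 2400.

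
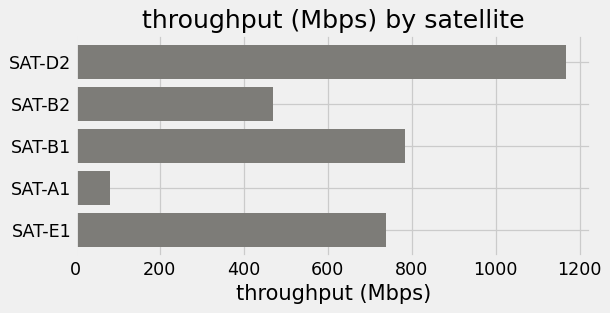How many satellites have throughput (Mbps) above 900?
1

Above 900: SAT-D2.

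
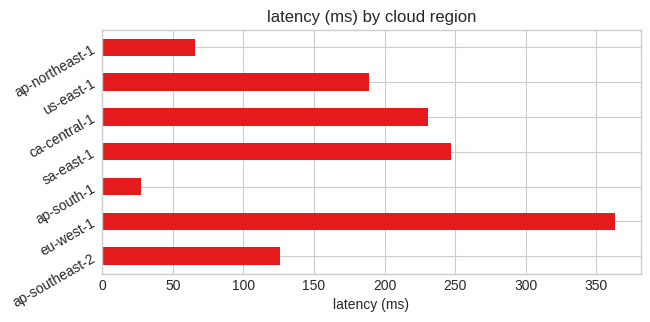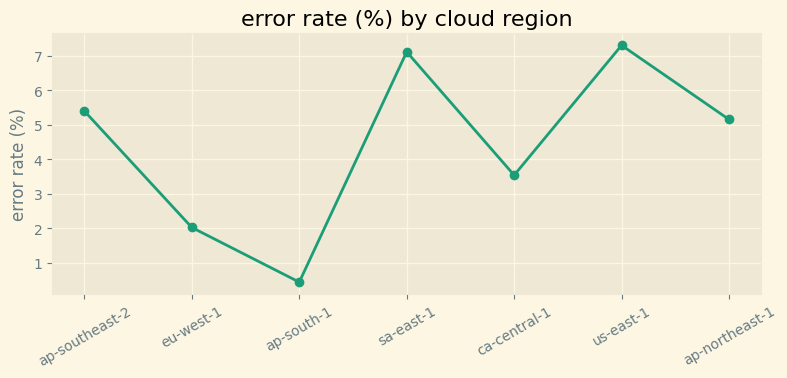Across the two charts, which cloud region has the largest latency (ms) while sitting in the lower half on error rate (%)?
Chart 2 median error rate (%) ≈ 5; below-median cloud regions: eu-west-1, ap-south-1, ca-central-1. Among those, eu-west-1 has the highest latency (ms) (≈ 350).

eu-west-1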